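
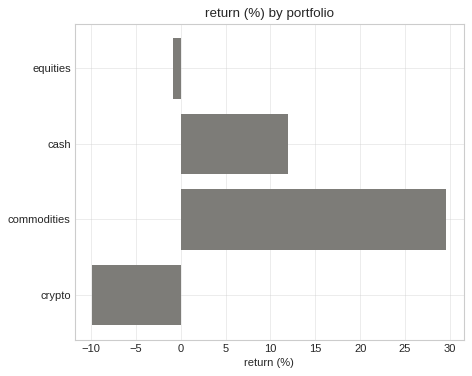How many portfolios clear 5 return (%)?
Above 5: cash, commodities.

2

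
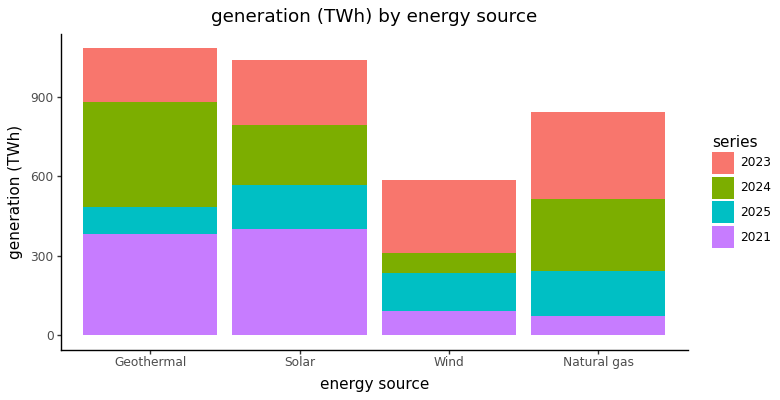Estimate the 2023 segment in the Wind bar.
≈ 300

2023 top ≈ 600, bottom ≈ 300; segment ≈ 300.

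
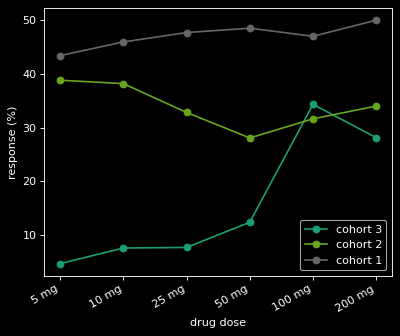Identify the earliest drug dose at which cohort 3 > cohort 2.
50 mg: cohort 3 ≈ 10 vs cohort 2 ≈ 30 (not yet); 100 mg: cohort 3 ≈ 35 vs cohort 2 ≈ 30 (first crossover).

100 mg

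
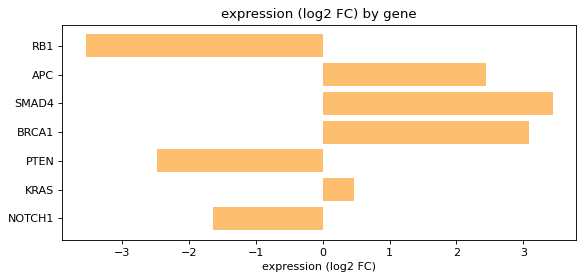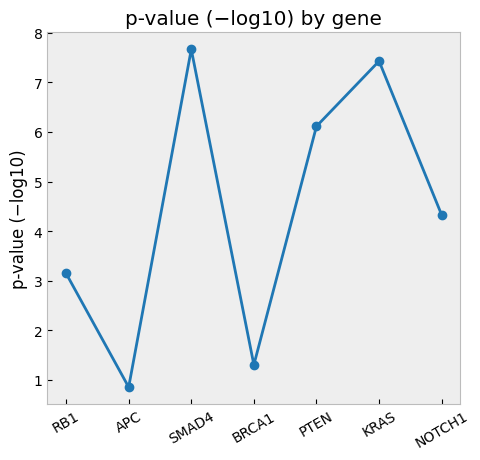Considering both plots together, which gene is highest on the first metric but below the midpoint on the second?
BRCA1

Chart 2 median p-value (−log10) ≈ 4; below-median genes: RB1, APC, BRCA1. Among those, BRCA1 has the highest expression (log2 FC) (≈ 3).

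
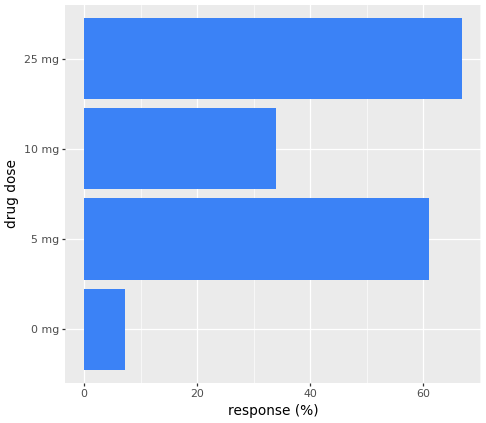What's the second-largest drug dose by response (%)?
5 mg

Top 3: 25 mg ≈ 70, 5 mg ≈ 60, 10 mg ≈ 30.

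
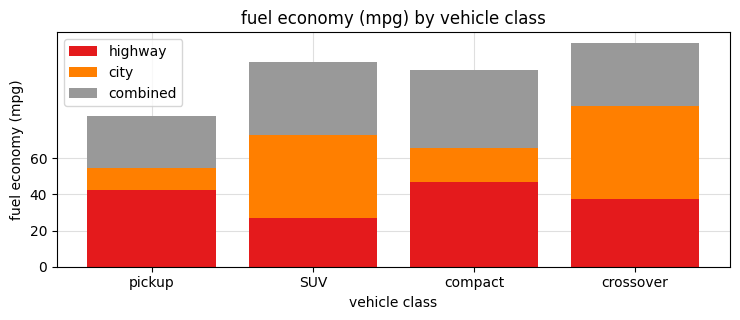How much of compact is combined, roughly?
≈ 40

combined top ≈ 100, bottom ≈ 60; segment ≈ 40.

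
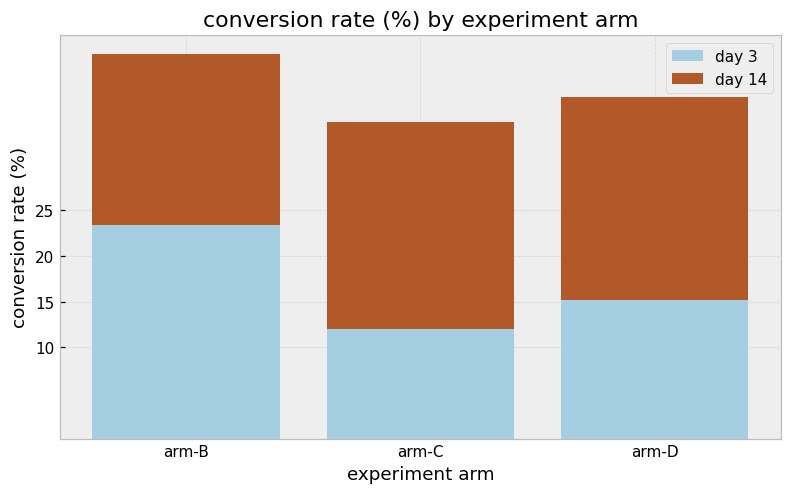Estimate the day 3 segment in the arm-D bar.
day 3 top ≈ 15, bottom ≈ 0; segment ≈ 15.

≈ 15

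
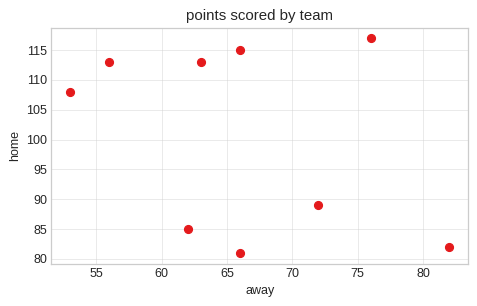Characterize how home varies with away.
Points are negatively correlated; weak (|r| ≈ 0.3).

negative, weak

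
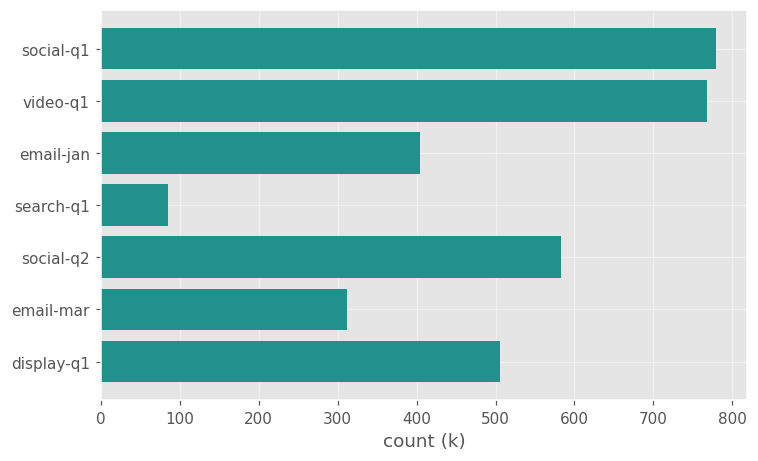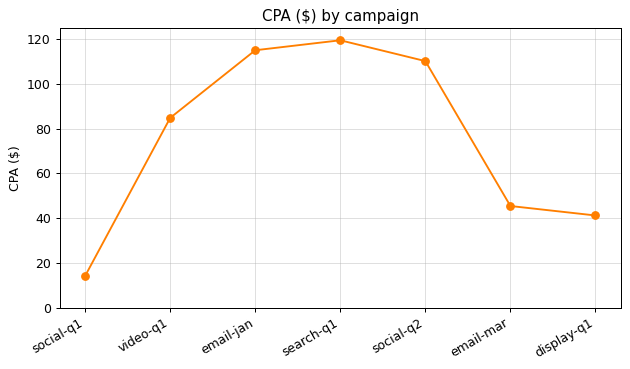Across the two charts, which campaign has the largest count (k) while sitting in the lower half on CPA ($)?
social-q1

Chart 2 median CPA ($) ≈ 80; below-median campaigns: social-q1, email-mar, display-q1. Among those, social-q1 has the highest count (k) (≈ 800).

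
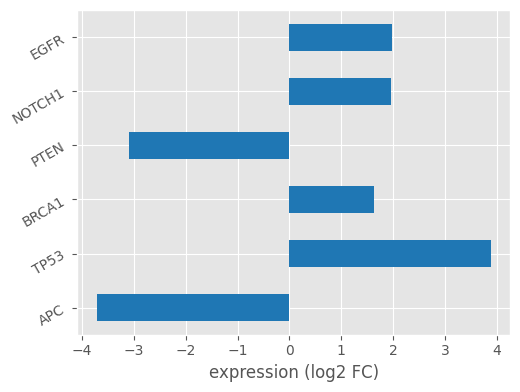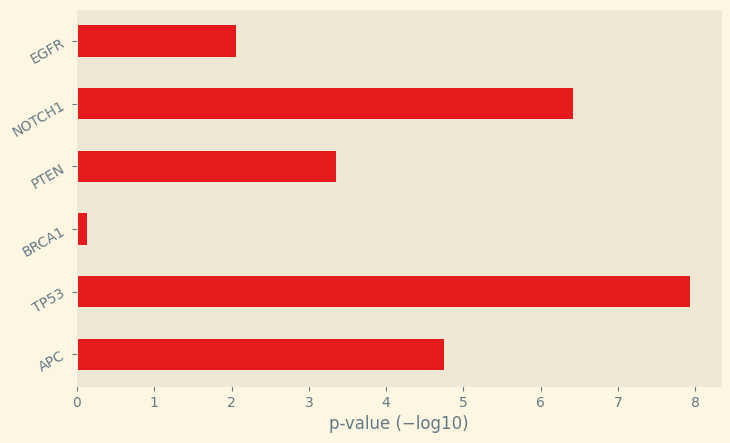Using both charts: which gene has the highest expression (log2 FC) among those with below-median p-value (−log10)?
Chart 2 median p-value (−log10) ≈ 4; below-median genes: BRCA1, PTEN, EGFR. Among those, EGFR has the highest expression (log2 FC) (≈ 2).

EGFR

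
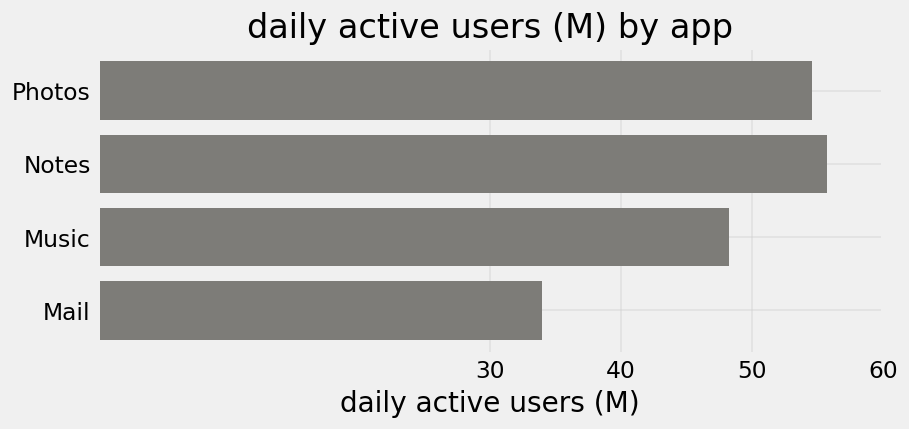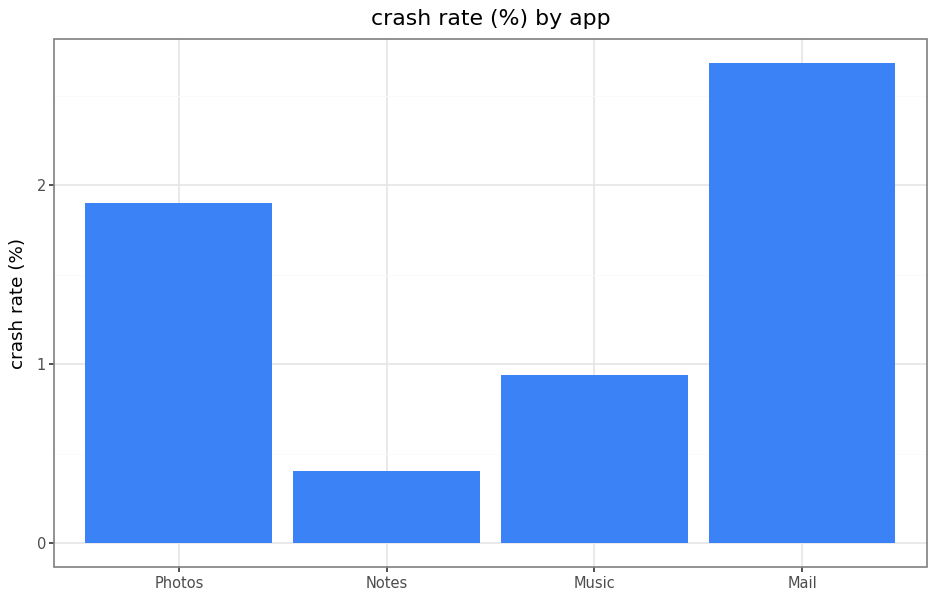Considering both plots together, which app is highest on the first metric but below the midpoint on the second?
Notes

Chart 2 median crash rate (%) ≈ 1.5; below-median apps: Notes, Music. Among those, Notes has the highest daily active users (M) (≈ 60).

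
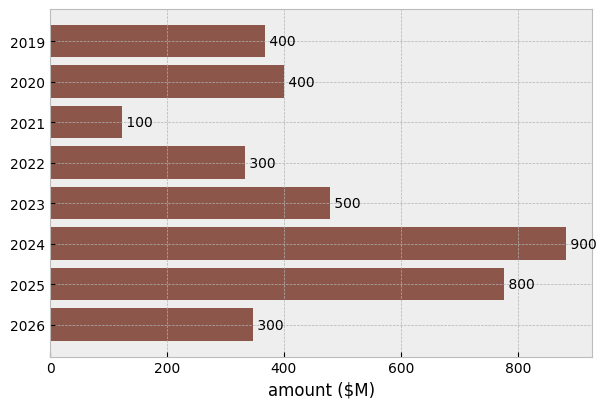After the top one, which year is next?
2025

Top 3: 2024 ≈ 900, 2025 ≈ 800, 2023 ≈ 500.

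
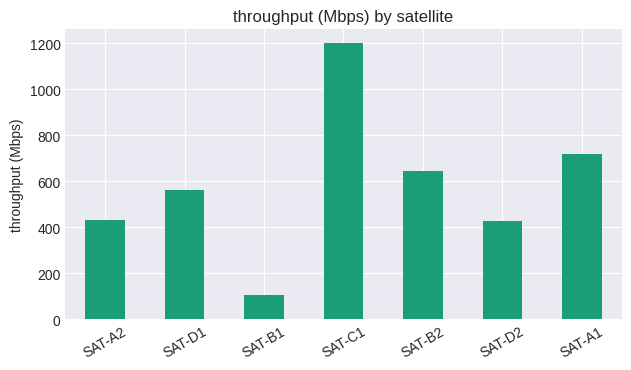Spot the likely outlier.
SAT-C1

SAT-C1 ≈ 1200; the rest sit between ≈ 100 and ≈ 700.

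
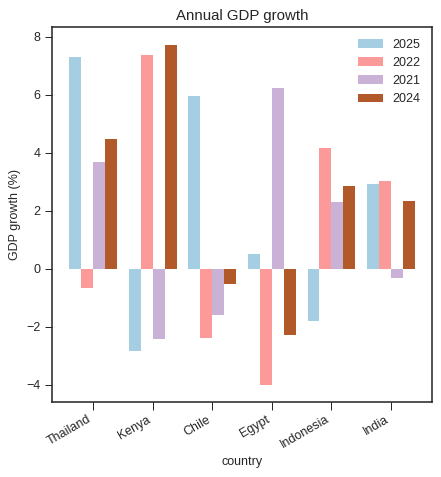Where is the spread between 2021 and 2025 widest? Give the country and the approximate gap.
Chile: 2021 ≈ -2, 2025 ≈ 6 → gap ≈ 8. Next-largest (Egypt) is only ≈ 5.

Chile, ≈ 8 %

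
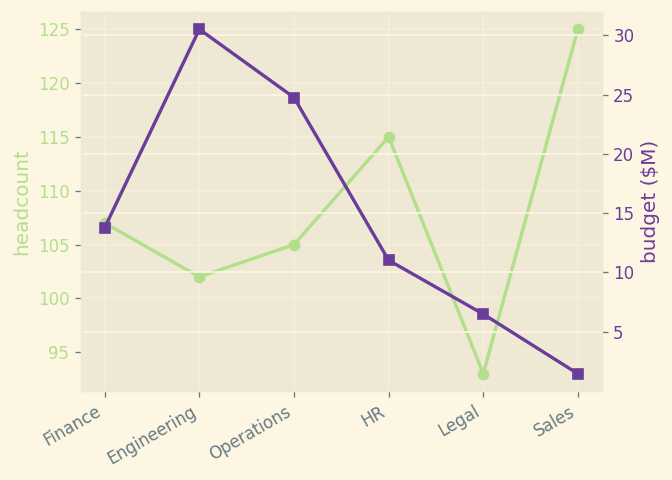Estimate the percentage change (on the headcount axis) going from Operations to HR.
Operations ≈ 105, HR ≈ 115; (115 − 105) / 105 ≈ +9.5%.

≈ +9.5%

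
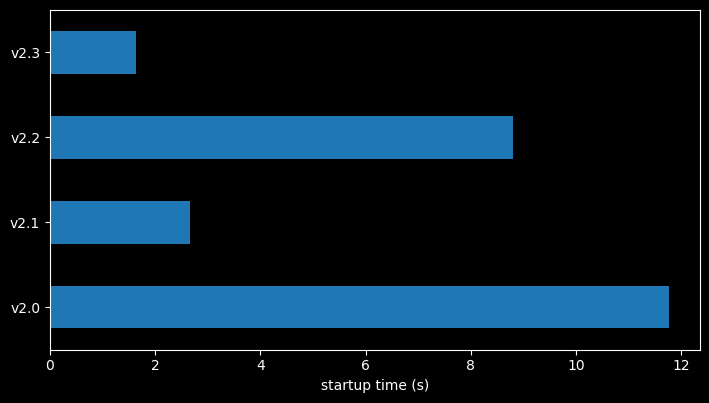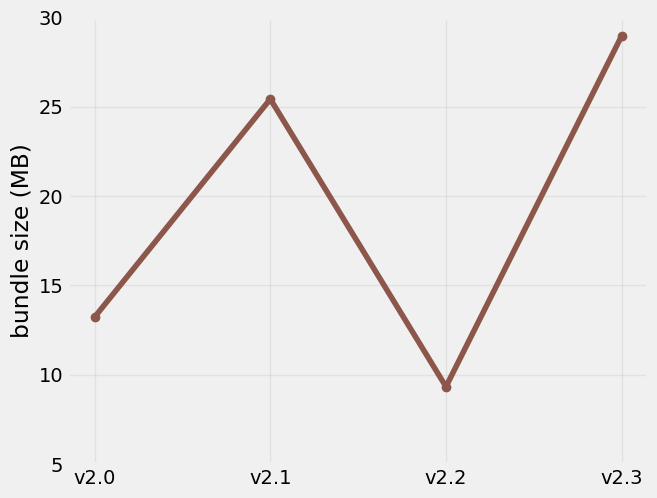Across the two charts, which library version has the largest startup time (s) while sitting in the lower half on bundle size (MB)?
Chart 2 median bundle size (MB) ≈ 20; below-median library versions: v2.0, v2.2. Among those, v2.0 has the highest startup time (s) (≈ 12).

v2.0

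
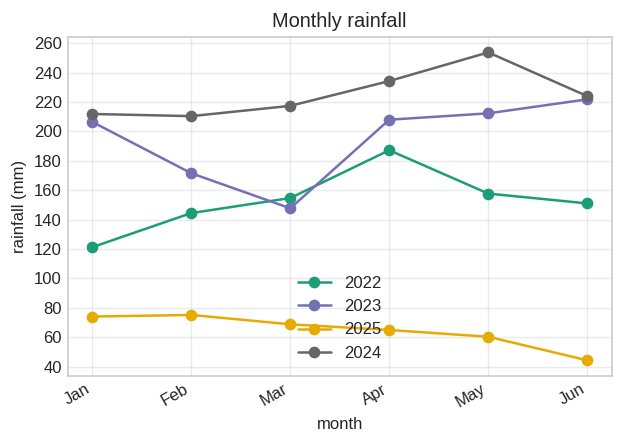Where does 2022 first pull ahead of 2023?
Mar

Feb: 2022 ≈ 140 vs 2023 ≈ 180 (not yet); Mar: 2022 ≈ 160 vs 2023 ≈ 140 (first crossover).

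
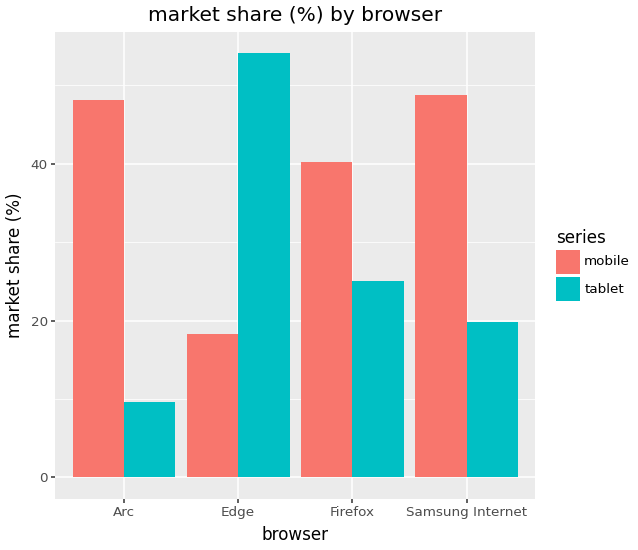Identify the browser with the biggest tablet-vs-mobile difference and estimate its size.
Arc, ≈ 40 %

Arc: tablet ≈ 10, mobile ≈ 50 → gap ≈ 40. Next-largest (Edge) is only ≈ 35.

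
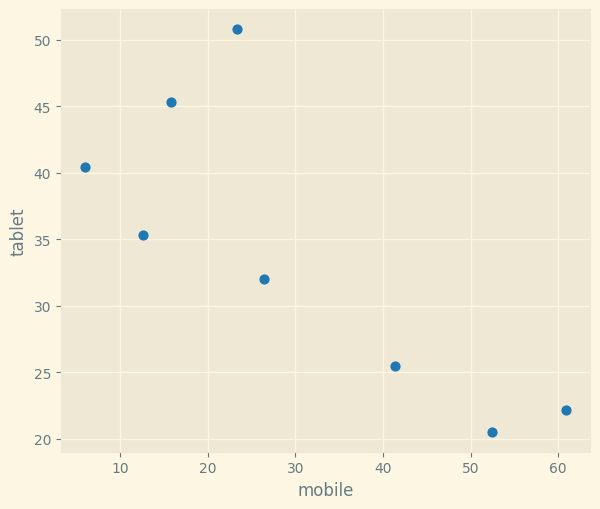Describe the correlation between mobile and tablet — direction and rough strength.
Points are negatively correlated; strong (|r| ≈ 0.8).

negative, strong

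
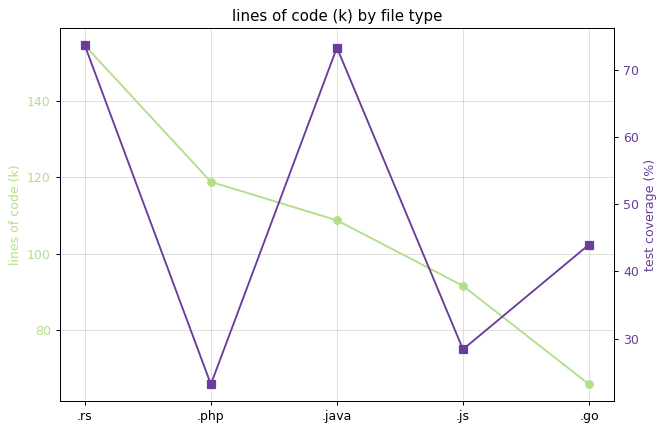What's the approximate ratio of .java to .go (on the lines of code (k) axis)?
.java ≈ 110, .go ≈ 70; 110/70 ≈ 1.57.

≈ 1.57×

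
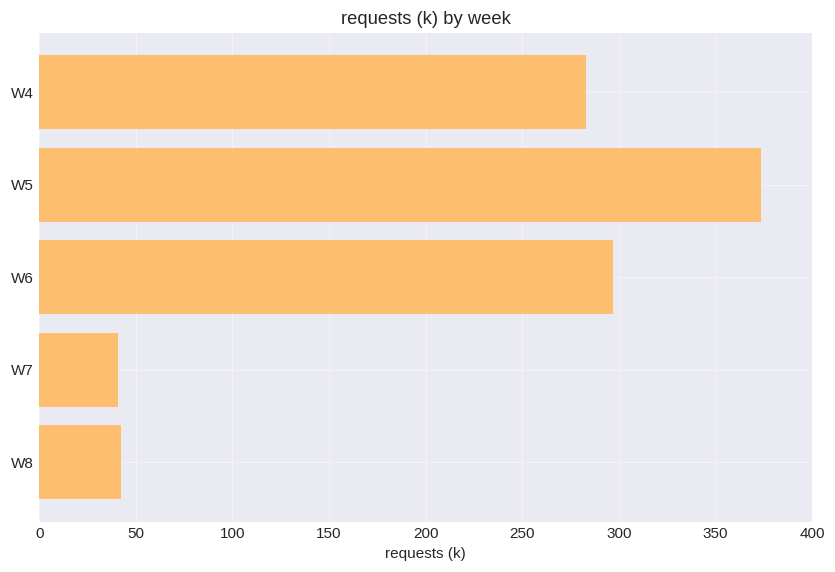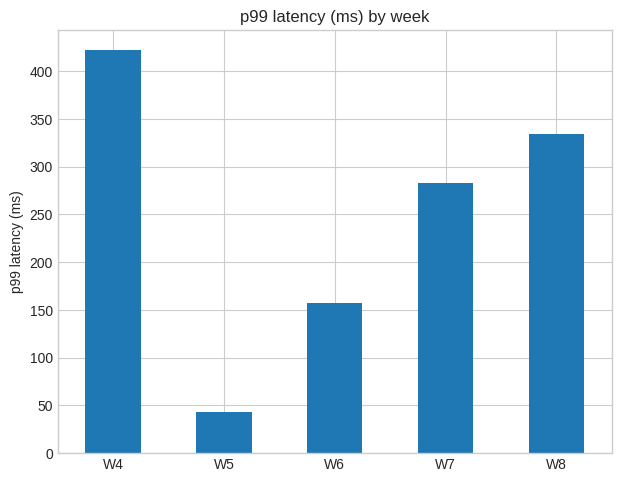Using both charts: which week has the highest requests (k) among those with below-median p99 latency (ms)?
W5

Chart 2 median p99 latency (ms) ≈ 300; below-median weeks: W5, W6. Among those, W5 has the highest requests (k) (≈ 350).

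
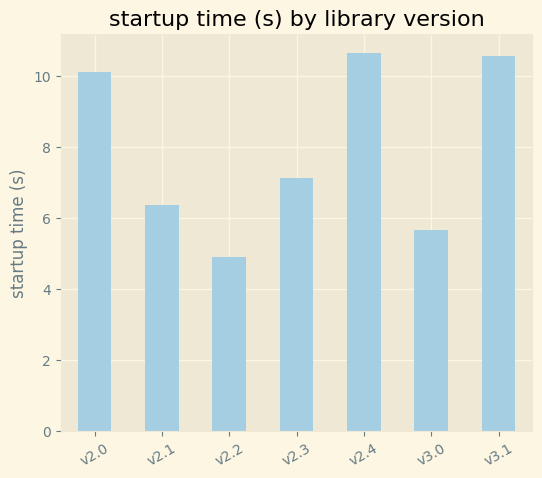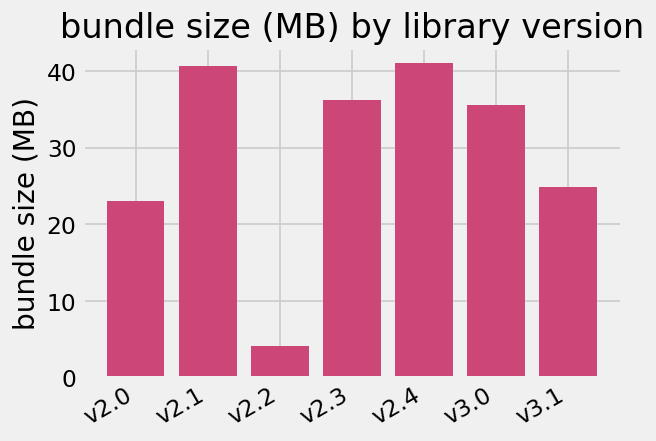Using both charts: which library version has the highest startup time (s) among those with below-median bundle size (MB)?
v3.1

Chart 2 median bundle size (MB) ≈ 35; below-median library versions: v2.0, v2.2, v3.1. Among those, v3.1 has the highest startup time (s) (≈ 11).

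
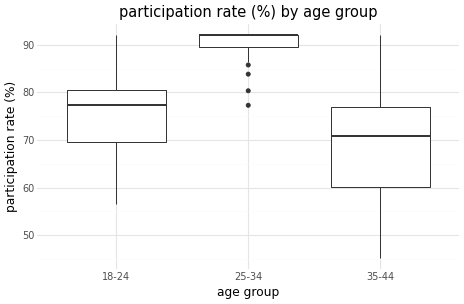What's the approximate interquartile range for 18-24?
≈ 10

Q3 ≈ 80, Q1 ≈ 70; IQR ≈ 10.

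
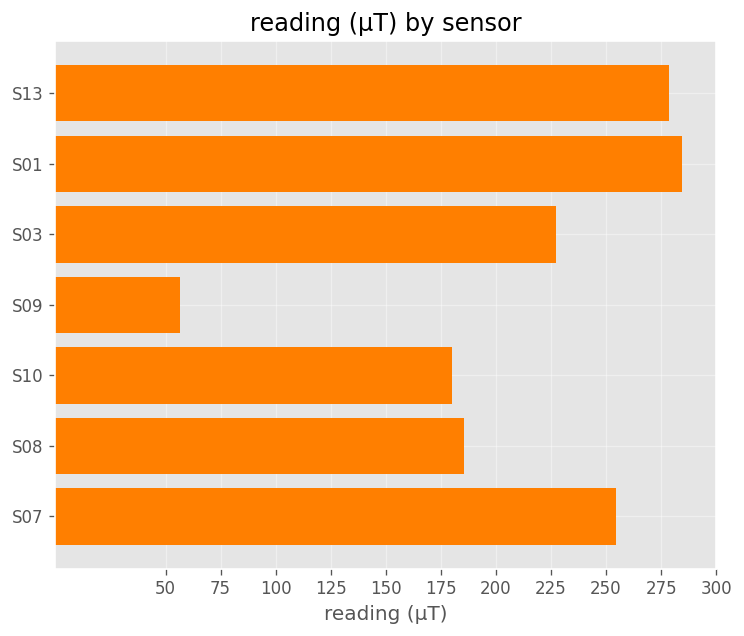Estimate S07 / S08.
≈ 1.43×

S07 ≈ 250, S08 ≈ 175; 250/175 ≈ 1.43.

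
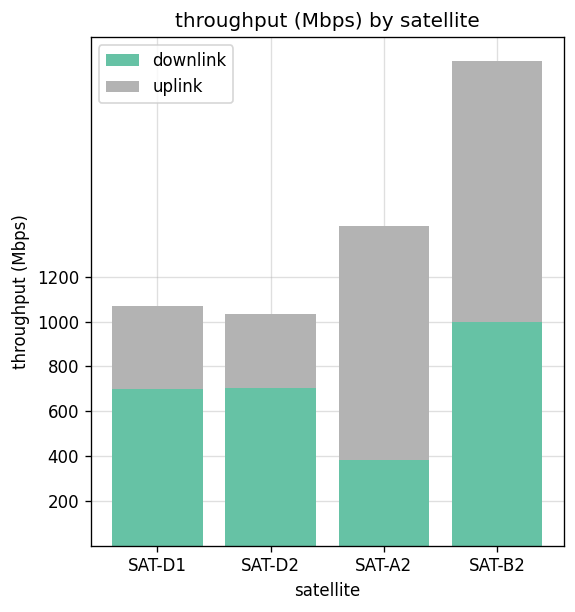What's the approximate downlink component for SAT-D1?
downlink top ≈ 600, bottom ≈ 0; segment ≈ 600.

≈ 600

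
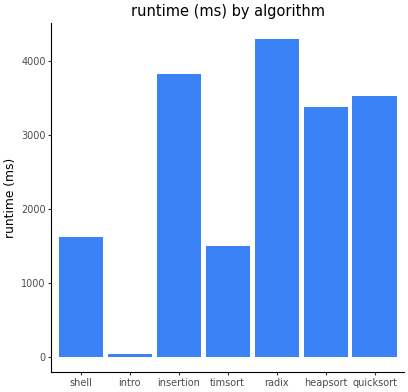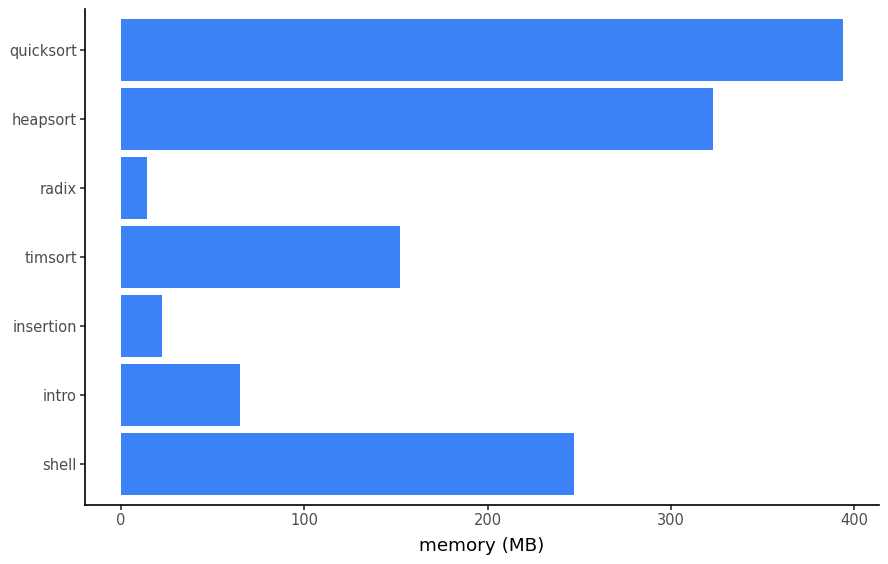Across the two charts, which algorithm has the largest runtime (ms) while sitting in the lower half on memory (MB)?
Chart 2 median memory (MB) ≈ 150; below-median algorithms: intro, insertion, radix. Among those, radix has the highest runtime (ms) (≈ 4500).

radix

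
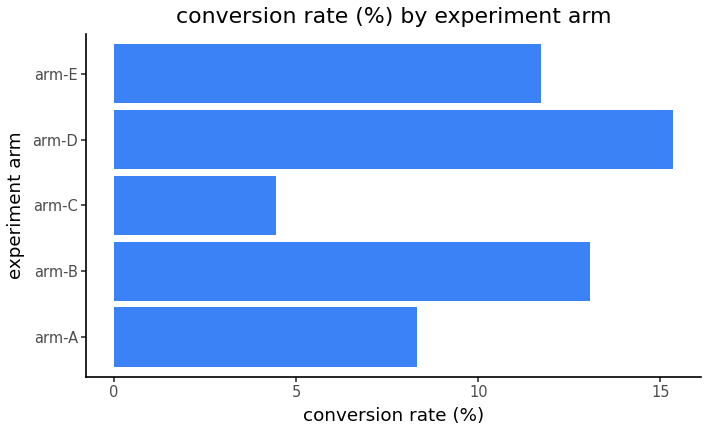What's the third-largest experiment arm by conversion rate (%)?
arm-E

Top 4: arm-D ≈ 16, arm-B ≈ 14, arm-E ≈ 12, arm-A ≈ 8.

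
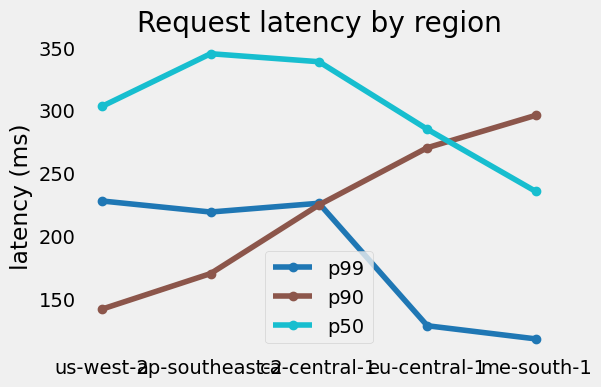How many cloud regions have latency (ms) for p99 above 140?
Above 140: us-west-2, ap-southeast-2, ca-central-1.

3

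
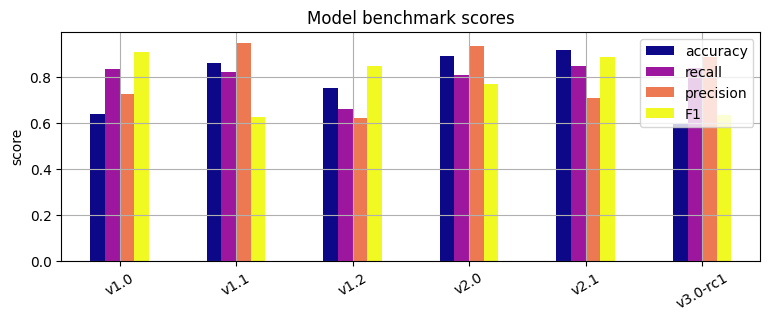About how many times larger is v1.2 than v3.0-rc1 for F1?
≈ 1.33×

v1.2 ≈ 0.8, v3.0-rc1 ≈ 0.6; 0.8/0.6 ≈ 1.33.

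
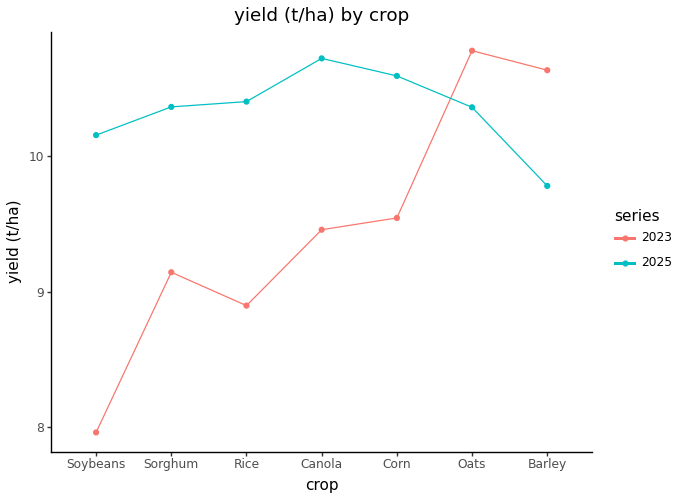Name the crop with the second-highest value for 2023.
Top 3 for 2023: Oats ≈ 11.0, Barley ≈ 10.5, Corn ≈ 9.5.

Barley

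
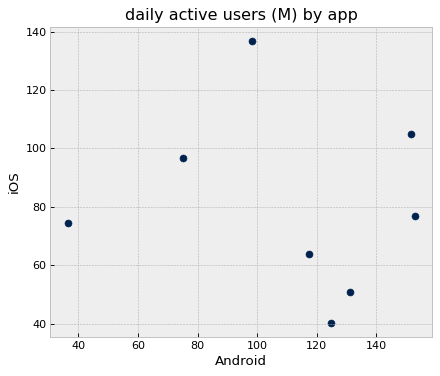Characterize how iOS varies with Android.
no clear correlation

Points are roughly uncorrelated; weak (|r| ≈ 0.1).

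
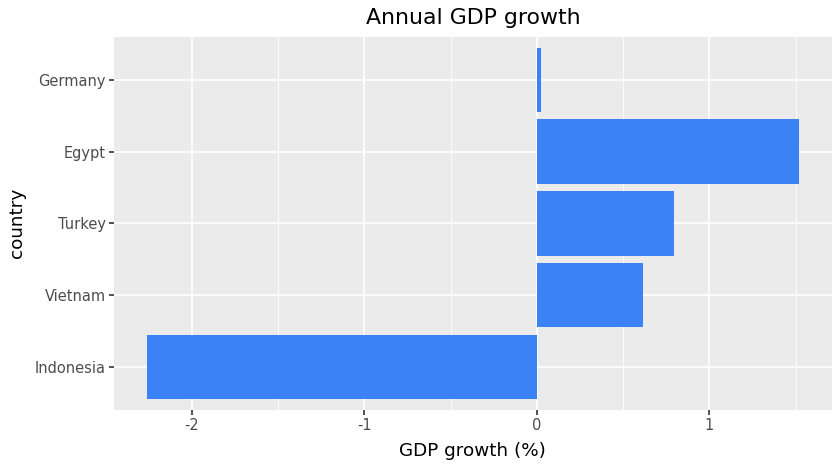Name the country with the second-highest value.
Top 3: Egypt ≈ 1.5, Turkey ≈ 1.0, Vietnam ≈ 0.5.

Turkey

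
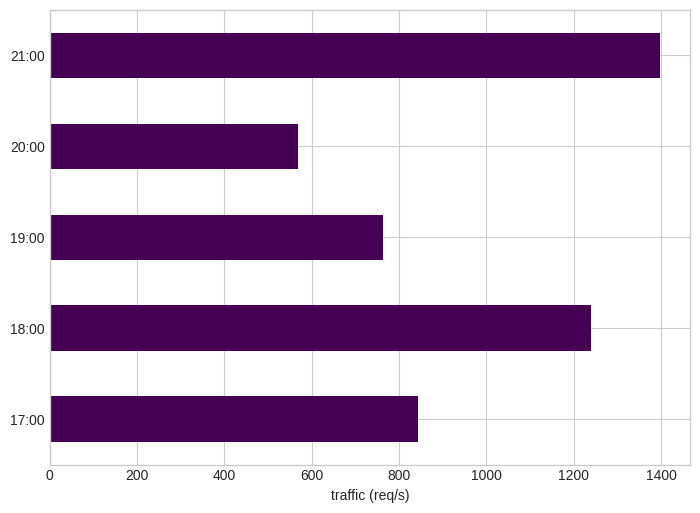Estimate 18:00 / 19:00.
≈ 1.5×

18:00 ≈ 1200, 19:00 ≈ 800; 1200/800 ≈ 1.5.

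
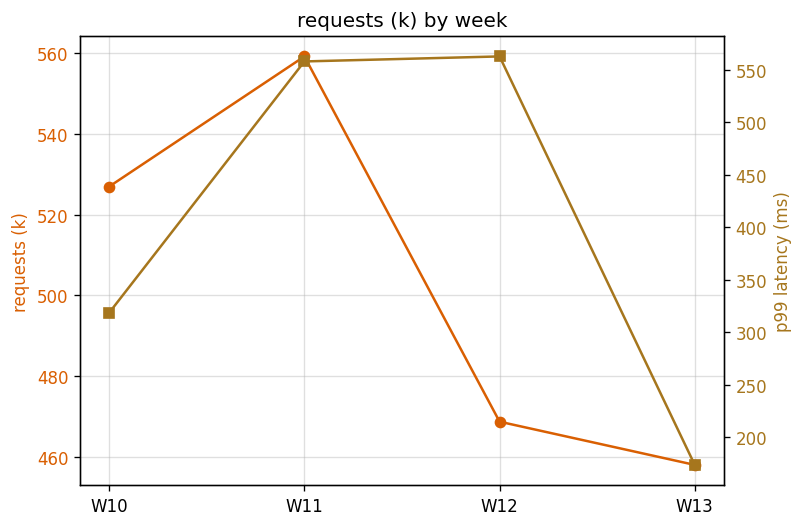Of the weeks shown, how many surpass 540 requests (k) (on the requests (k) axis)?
Above 540: W11.

1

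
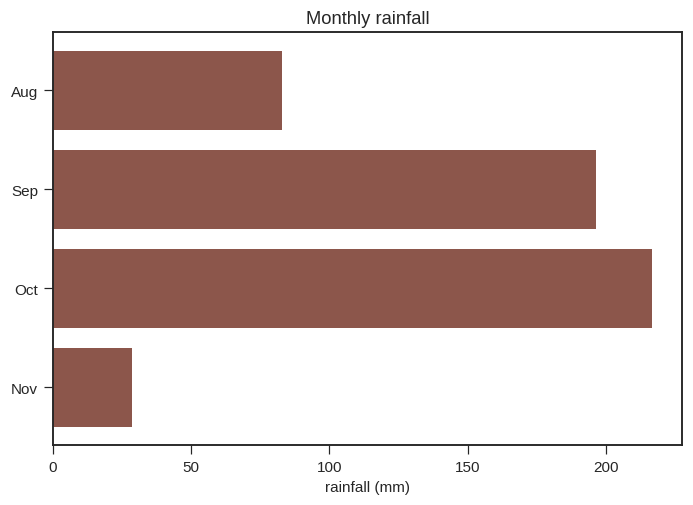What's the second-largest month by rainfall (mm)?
Sep

Top 3: Oct ≈ 220, Sep ≈ 200, Aug ≈ 80.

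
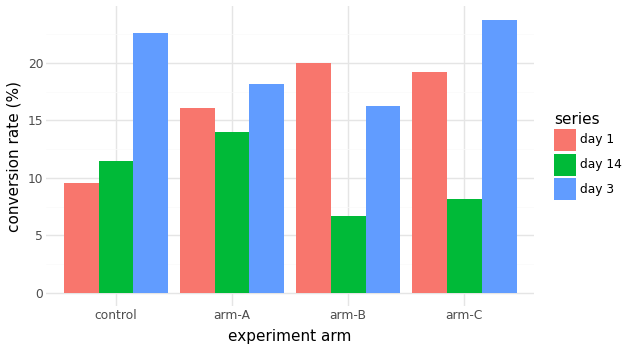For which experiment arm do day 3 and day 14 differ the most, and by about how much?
arm-C, ≈ 16 %

arm-C: day 3 ≈ 24, day 14 ≈ 8 → gap ≈ 16. Next-largest (control) is only ≈ 10.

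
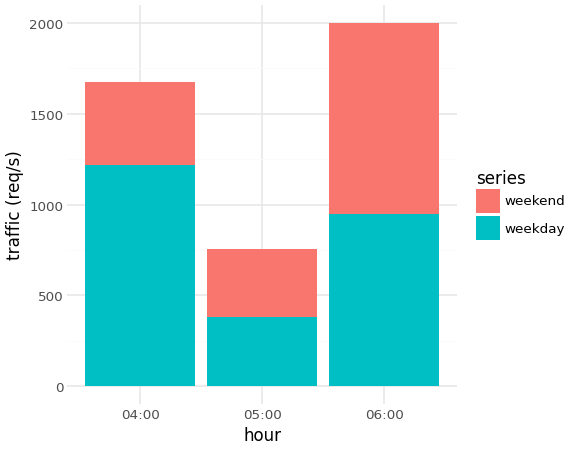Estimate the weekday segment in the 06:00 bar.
weekday top ≈ 1000, bottom ≈ 0; segment ≈ 1000.

≈ 1000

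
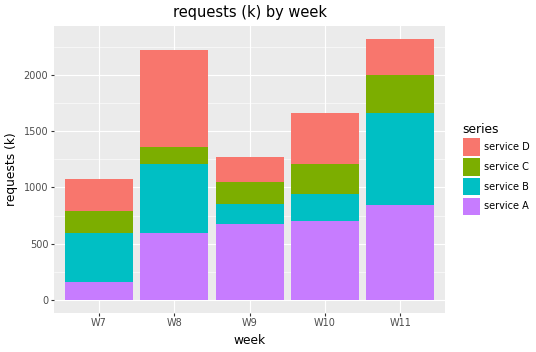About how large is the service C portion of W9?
service C top ≈ 1000, bottom ≈ 800; segment ≈ 200.

≈ 200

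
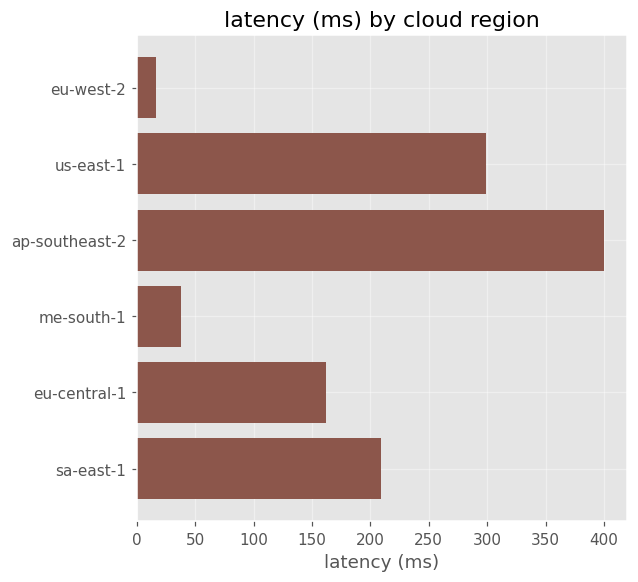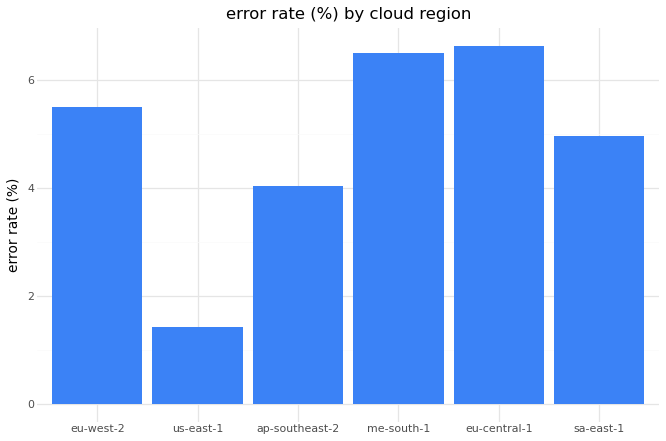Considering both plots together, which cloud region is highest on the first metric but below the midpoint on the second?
Chart 2 median error rate (%) ≈ 5; below-median cloud regions: us-east-1, ap-southeast-2, sa-east-1. Among those, ap-southeast-2 has the highest latency (ms) (≈ 400).

ap-southeast-2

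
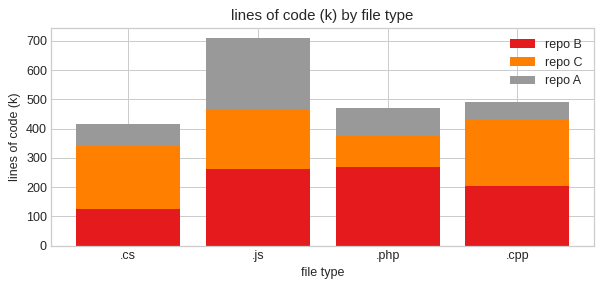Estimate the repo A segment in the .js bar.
≈ 200

repo A top ≈ 700, bottom ≈ 500; segment ≈ 200.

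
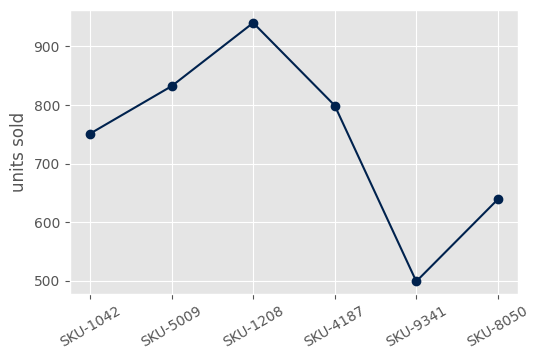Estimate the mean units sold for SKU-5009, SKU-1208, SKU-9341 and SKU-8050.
(850 + 950 + 500 + 650) / 4 ≈ 738.

≈ 738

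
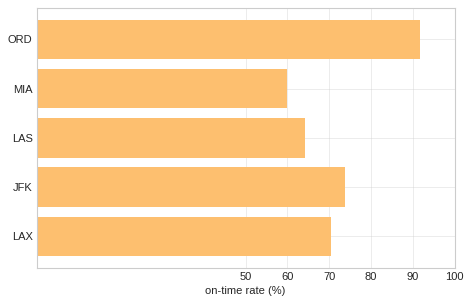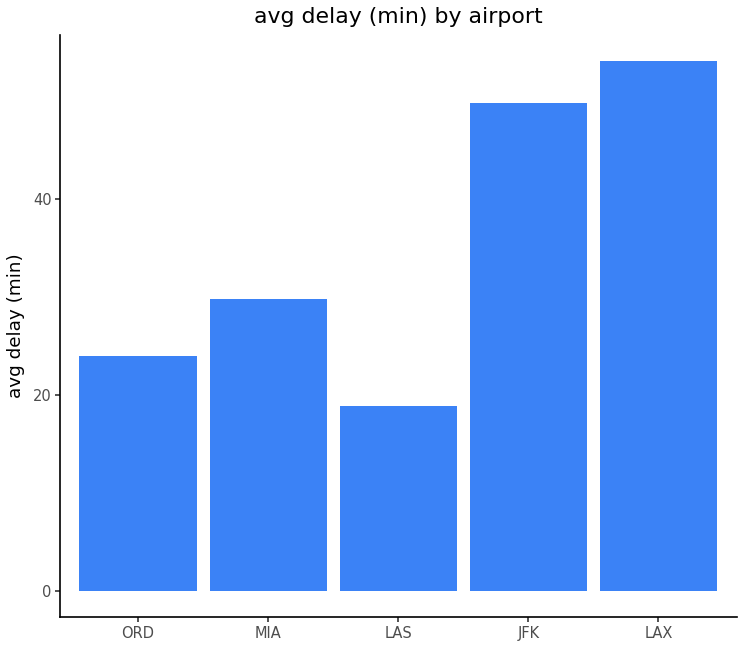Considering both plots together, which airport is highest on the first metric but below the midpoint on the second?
Chart 2 median avg delay (min) ≈ 30; below-median airports: ORD, LAS. Among those, ORD has the highest on-time rate (%) (≈ 90).

ORD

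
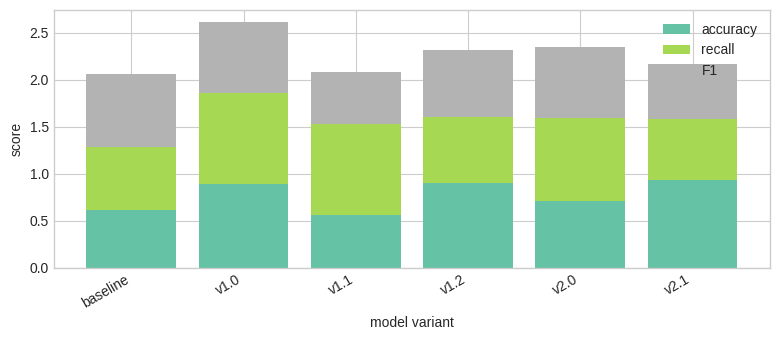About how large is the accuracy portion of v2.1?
≈ 1.0

accuracy top ≈ 1.0, bottom ≈ 0.0; segment ≈ 1.0.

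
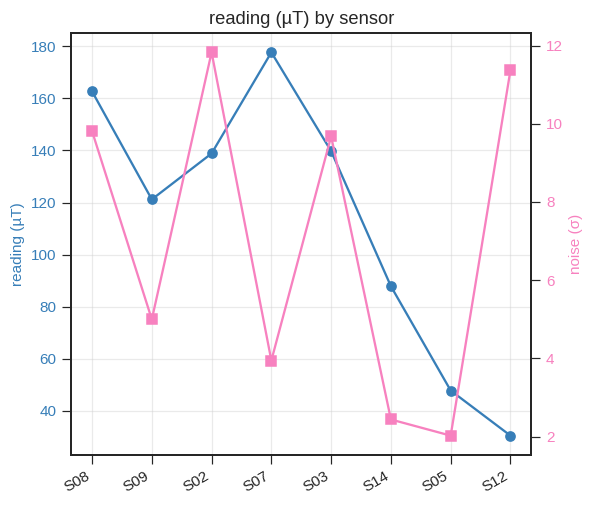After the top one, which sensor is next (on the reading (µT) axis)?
Top 3 (on the reading (µT) axis): S07 ≈ 180, S08 ≈ 160, S03 ≈ 140.

S08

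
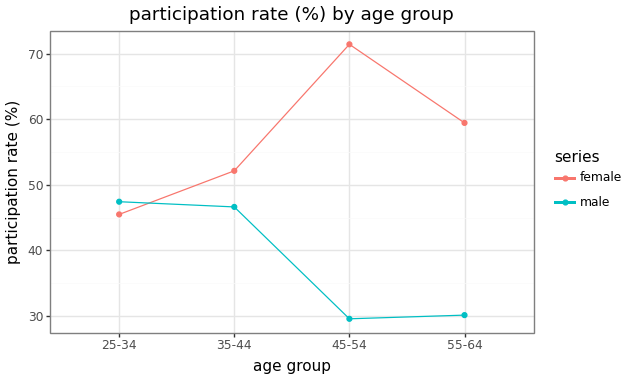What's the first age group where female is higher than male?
25-34: female ≈ 45 vs male ≈ 45 (not yet); 35-44: female ≈ 50 vs male ≈ 45 (first crossover).

35-44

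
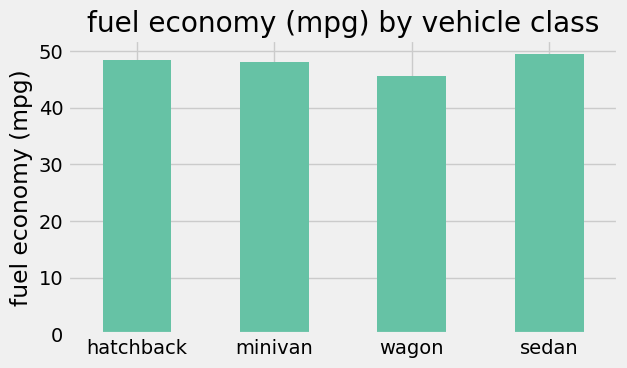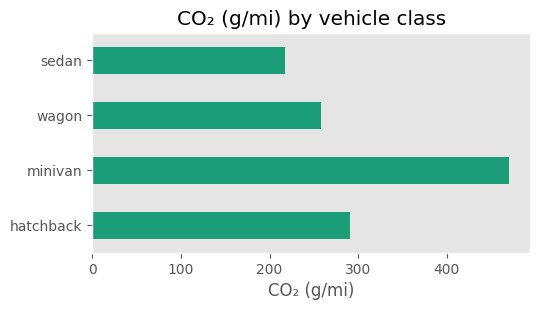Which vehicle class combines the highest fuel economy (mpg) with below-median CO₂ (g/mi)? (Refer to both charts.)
sedan

Chart 2 median CO₂ (g/mi) ≈ 250; below-median vehicle classes: wagon, sedan. Among those, sedan has the highest fuel economy (mpg) (≈ 50).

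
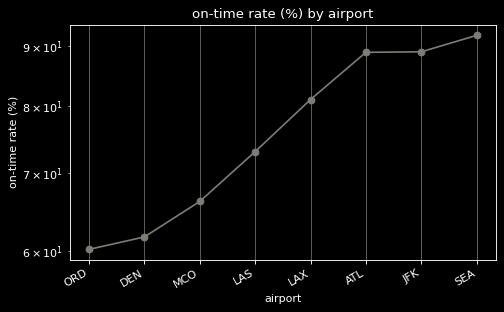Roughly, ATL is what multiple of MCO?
≈ 1.38×

ATL ≈ 90, MCO ≈ 65; 90/65 ≈ 1.38.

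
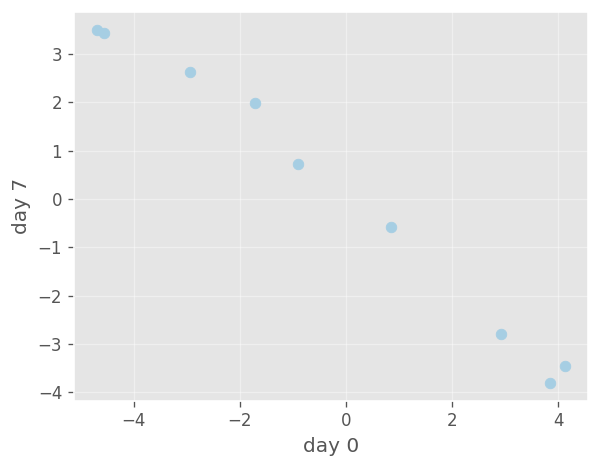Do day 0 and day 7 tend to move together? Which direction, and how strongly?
negative, strong

Points are negatively correlated; strong (|r| ≈ 1.0).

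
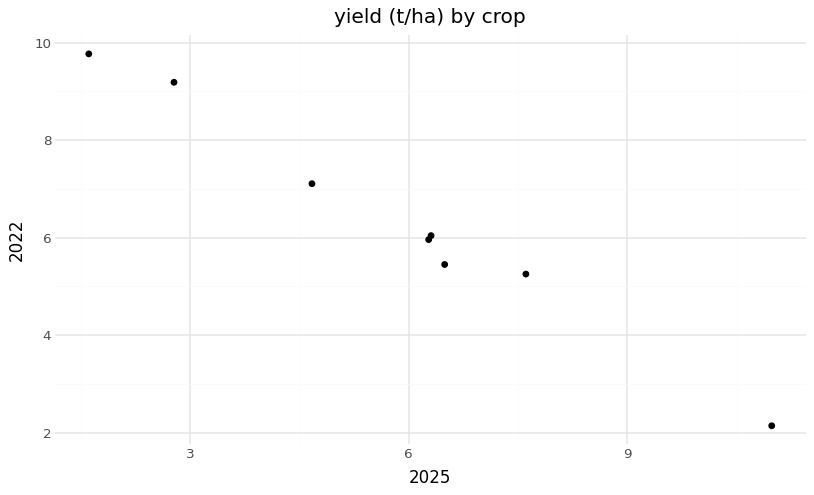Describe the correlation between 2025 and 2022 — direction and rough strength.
Points are negatively correlated; strong (|r| ≈ 1.0).

negative, strong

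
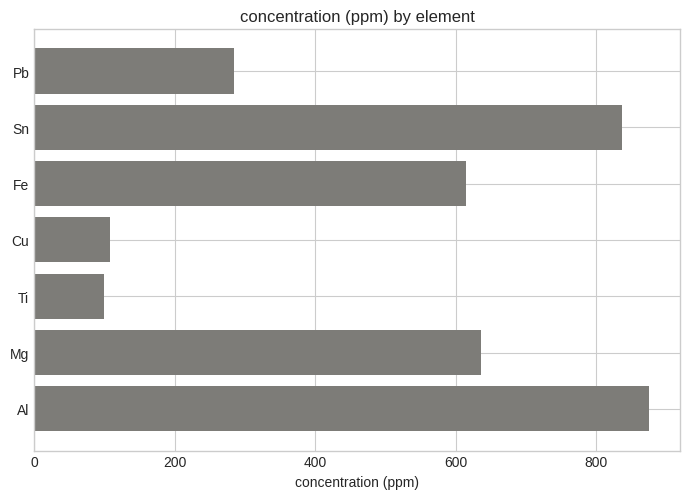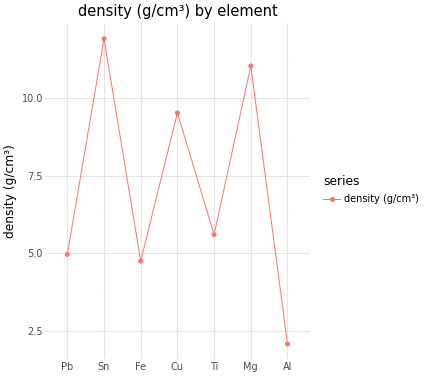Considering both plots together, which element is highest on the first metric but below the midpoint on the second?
Chart 2 median density (g/cm³) ≈ 6; below-median elements: Pb, Fe, Al. Among those, Al has the highest concentration (ppm) (≈ 900).

Al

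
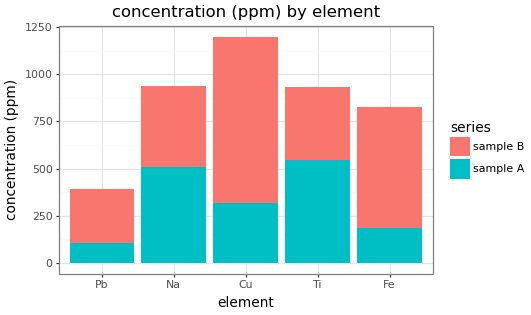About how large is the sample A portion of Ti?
sample A top ≈ 500, bottom ≈ 0; segment ≈ 500.

≈ 500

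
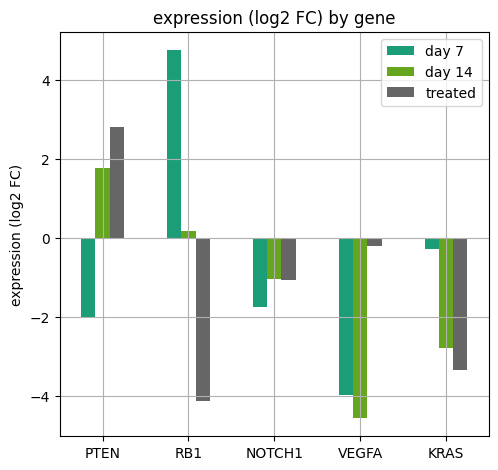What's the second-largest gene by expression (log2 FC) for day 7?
KRAS

Top 3 for day 7: RB1 ≈ 5, KRAS ≈ 0, NOTCH1 ≈ -2.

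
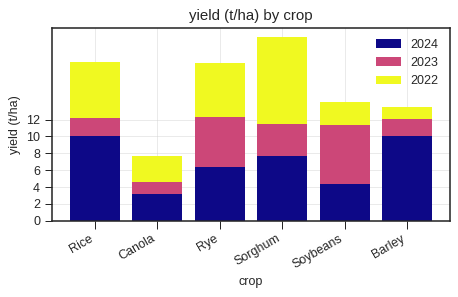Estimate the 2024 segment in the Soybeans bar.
≈ 4

2024 top ≈ 4, bottom ≈ 0; segment ≈ 4.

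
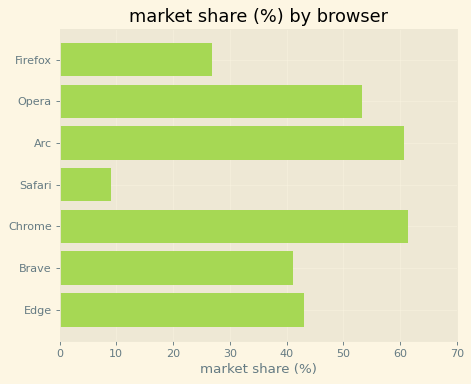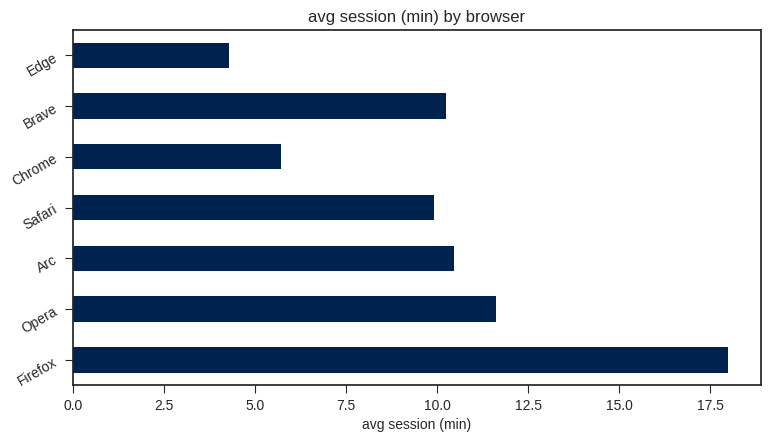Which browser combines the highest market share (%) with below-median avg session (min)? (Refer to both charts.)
Chart 2 median avg session (min) ≈ 10; below-median browsers: Safari, Chrome, Edge. Among those, Chrome has the highest market share (%) (≈ 60).

Chrome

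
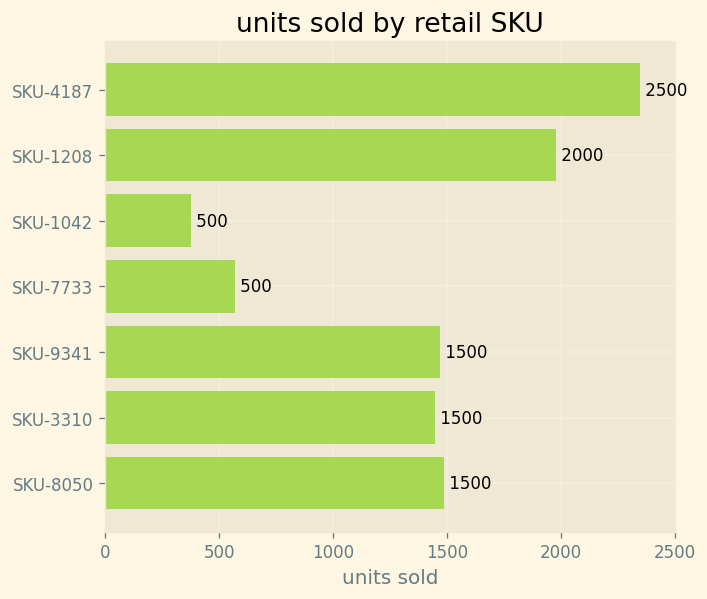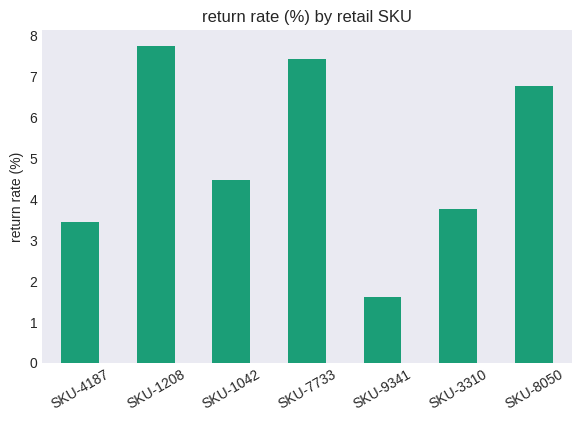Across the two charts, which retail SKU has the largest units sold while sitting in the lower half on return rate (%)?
SKU-4187

Chart 2 median return rate (%) ≈ 4; below-median retail SKUs: SKU-4187, SKU-9341, SKU-3310. Among those, SKU-4187 has the highest units sold (≈ 2500).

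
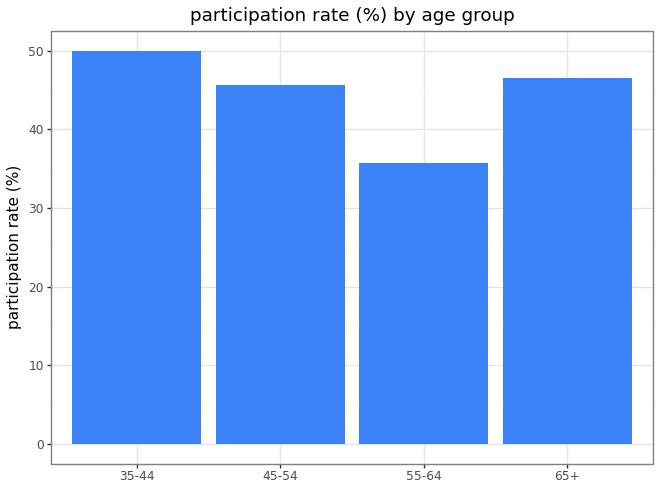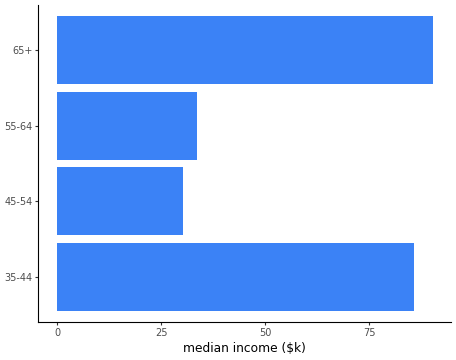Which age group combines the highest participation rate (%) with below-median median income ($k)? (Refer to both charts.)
Chart 2 median median income ($k) ≈ 60; below-median age groups: 45-54, 55-64. Among those, 45-54 has the highest participation rate (%) (≈ 45).

45-54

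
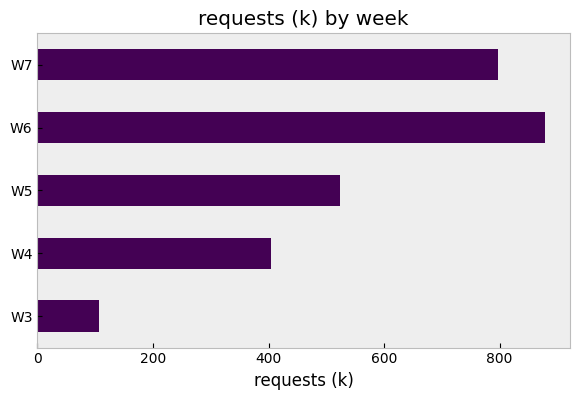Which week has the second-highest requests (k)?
Top 3: W6 ≈ 900, W7 ≈ 800, W5 ≈ 500.

W7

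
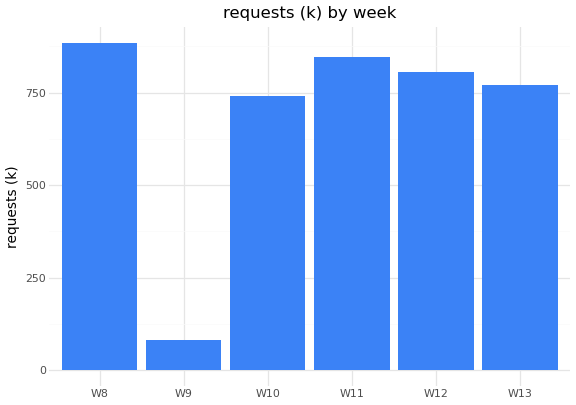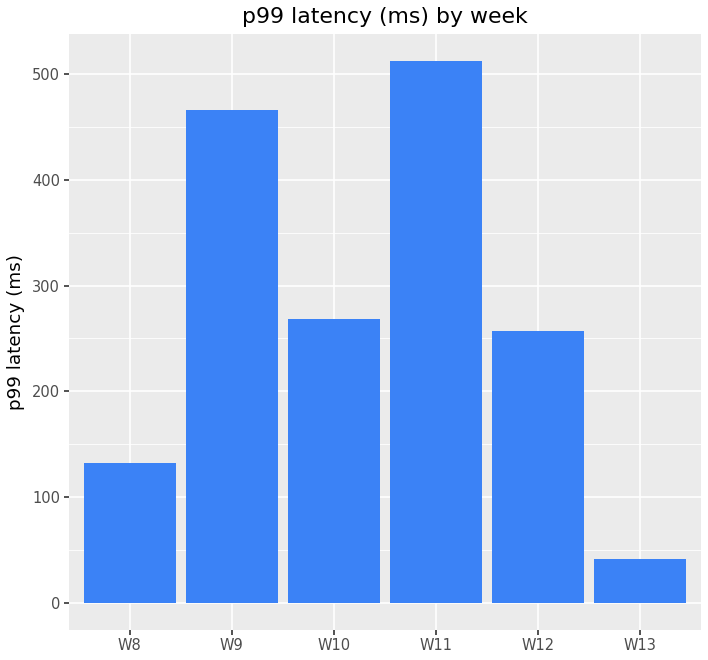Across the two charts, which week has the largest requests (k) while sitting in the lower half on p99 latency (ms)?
Chart 2 median p99 latency (ms) ≈ 250; below-median weeks: W8, W12, W13. Among those, W8 has the highest requests (k) (≈ 900).

W8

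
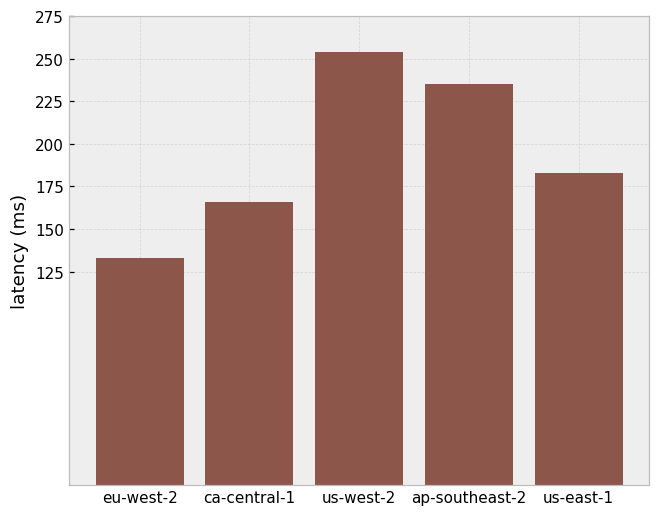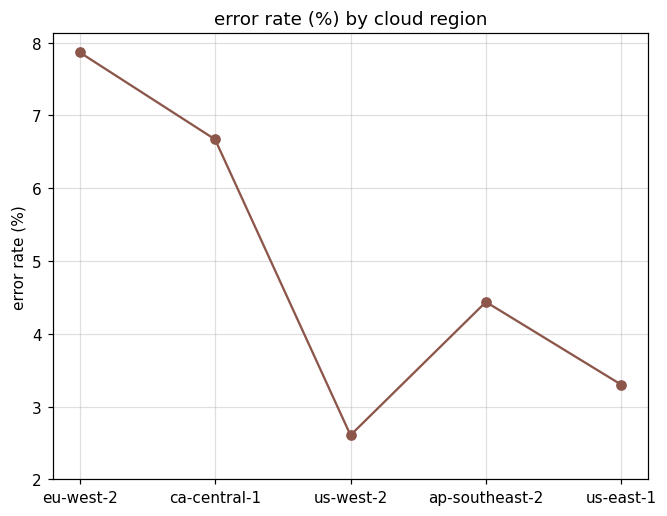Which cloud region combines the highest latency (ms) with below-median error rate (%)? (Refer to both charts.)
us-west-2

Chart 2 median error rate (%) ≈ 4; below-median cloud regions: us-west-2, us-east-1. Among those, us-west-2 has the highest latency (ms) (≈ 250).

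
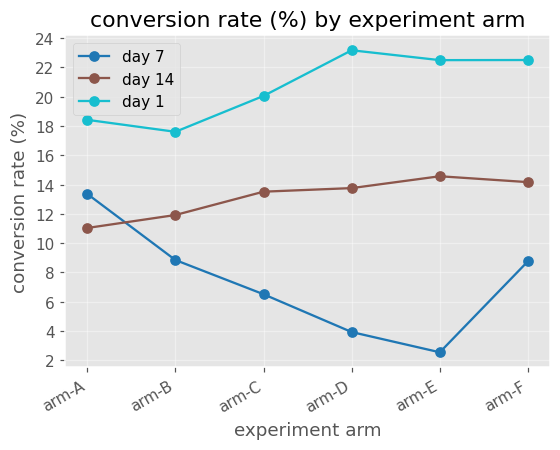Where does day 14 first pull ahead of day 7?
arm-B

arm-A: day 14 ≈ 12 vs day 7 ≈ 14 (not yet); arm-B: day 14 ≈ 12 vs day 7 ≈ 8 (first crossover).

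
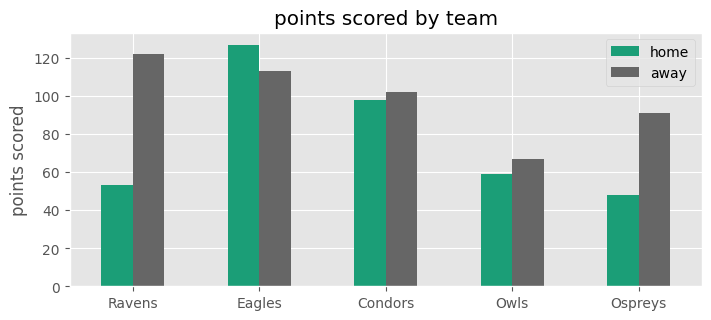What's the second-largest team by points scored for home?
Condors

Top 3 for home: Eagles ≈ 120, Condors ≈ 100, Owls ≈ 60.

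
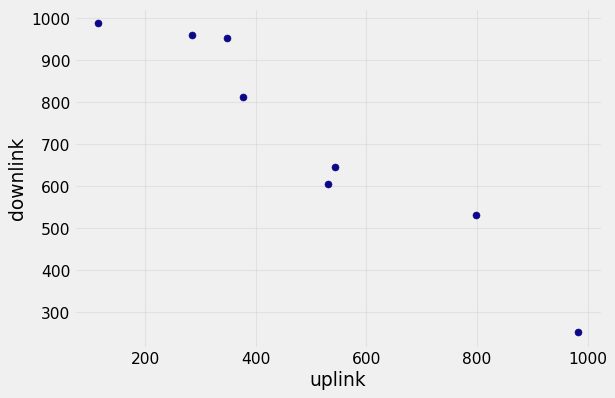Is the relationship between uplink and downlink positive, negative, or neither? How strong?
Points are negatively correlated; strong (|r| ≈ 1.0).

negative, strong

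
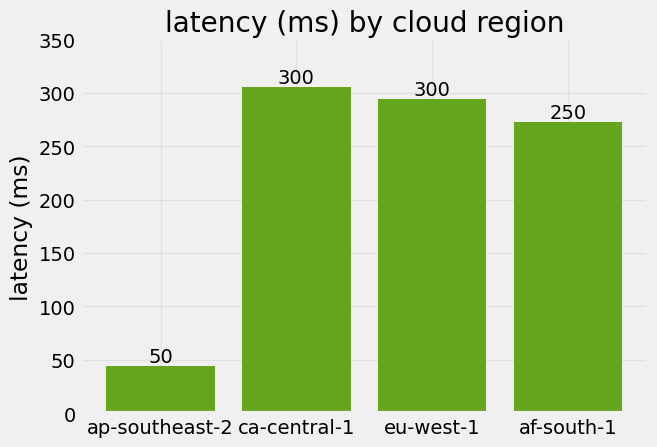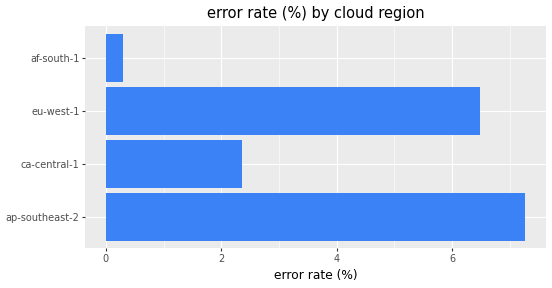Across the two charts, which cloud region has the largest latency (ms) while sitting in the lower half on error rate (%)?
ca-central-1

Chart 2 median error rate (%) ≈ 4; below-median cloud regions: ca-central-1, af-south-1. Among those, ca-central-1 has the highest latency (ms) (≈ 300).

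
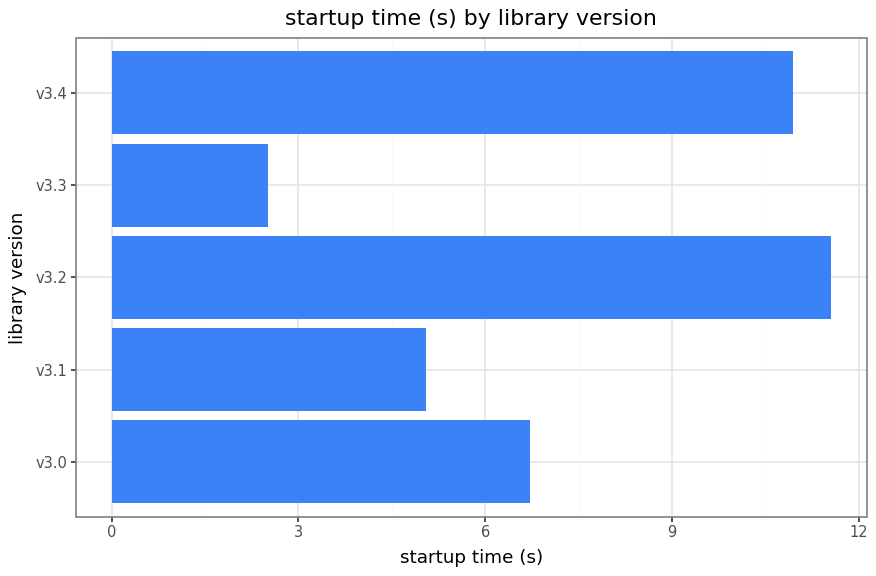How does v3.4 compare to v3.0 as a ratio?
≈ 1.57×

v3.4 ≈ 11, v3.0 ≈ 7; 11/7 ≈ 1.57.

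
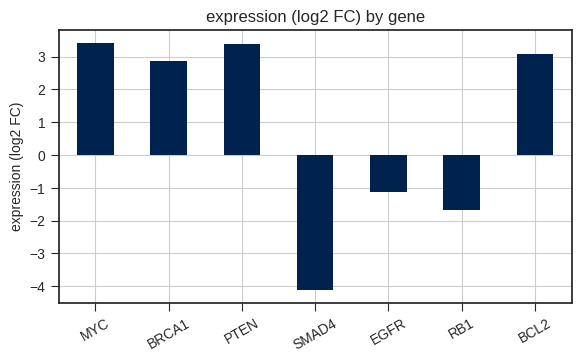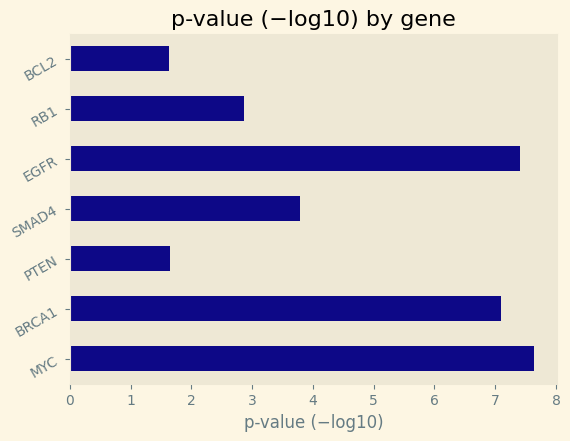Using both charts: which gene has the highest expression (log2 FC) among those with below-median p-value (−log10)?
Chart 2 median p-value (−log10) ≈ 4; below-median genes: PTEN, RB1, BCL2. Among those, PTEN has the highest expression (log2 FC) (≈ 3.5).

PTEN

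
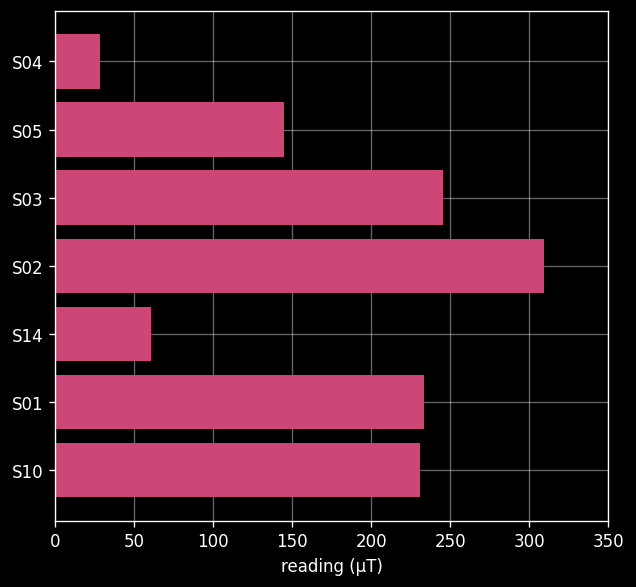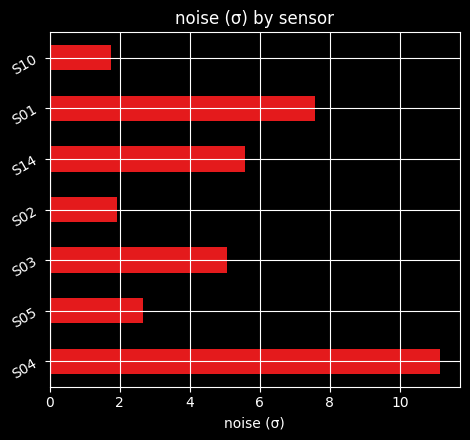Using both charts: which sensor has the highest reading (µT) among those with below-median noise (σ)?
Chart 2 median noise (σ) ≈ 6; below-median sensors: S05, S02, S10. Among those, S02 has the highest reading (µT) (≈ 300).

S02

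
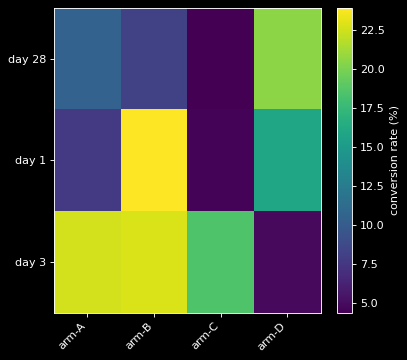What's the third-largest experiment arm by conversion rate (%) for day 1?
arm-A

Top 4 for day 1: arm-B ≈ 24, arm-D ≈ 16, arm-A ≈ 8, arm-C ≈ 4.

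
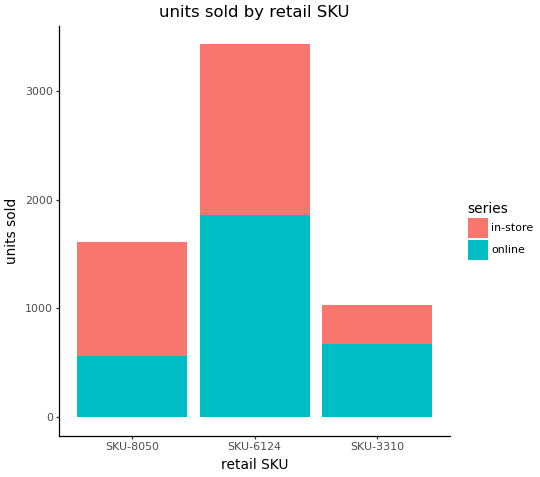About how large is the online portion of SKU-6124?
≈ 2000

online top ≈ 2000, bottom ≈ 0; segment ≈ 2000.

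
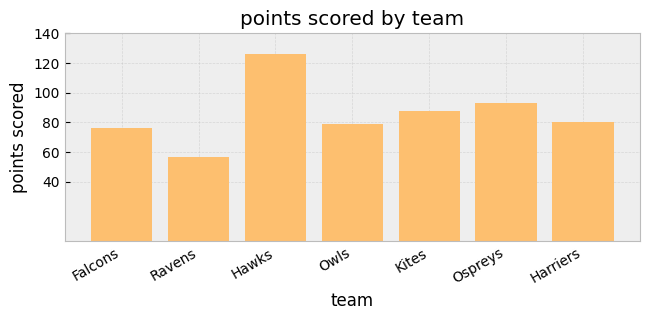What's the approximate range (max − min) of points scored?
≈ 60

Max Hawks ≈ 120, min Ravens ≈ 60; range ≈ 60.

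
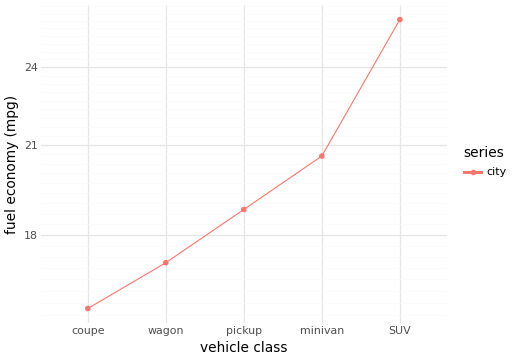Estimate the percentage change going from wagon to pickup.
wagon ≈ 17, pickup ≈ 19; (19 − 17) / 17 ≈ +11.8%.

≈ +11.8%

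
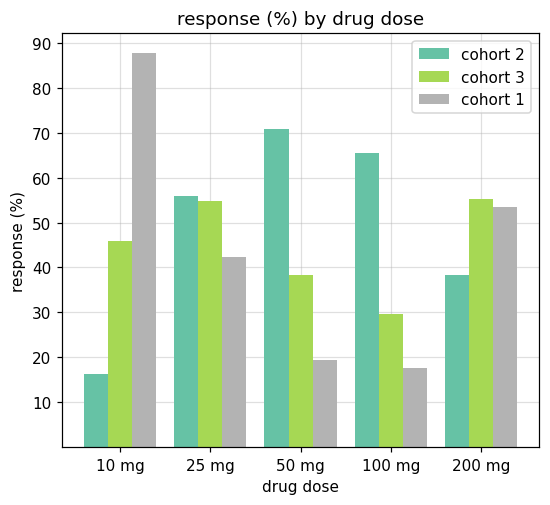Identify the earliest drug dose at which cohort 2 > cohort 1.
25 mg

10 mg: cohort 2 ≈ 20 vs cohort 1 ≈ 90 (not yet); 25 mg: cohort 2 ≈ 60 vs cohort 1 ≈ 40 (first crossover).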